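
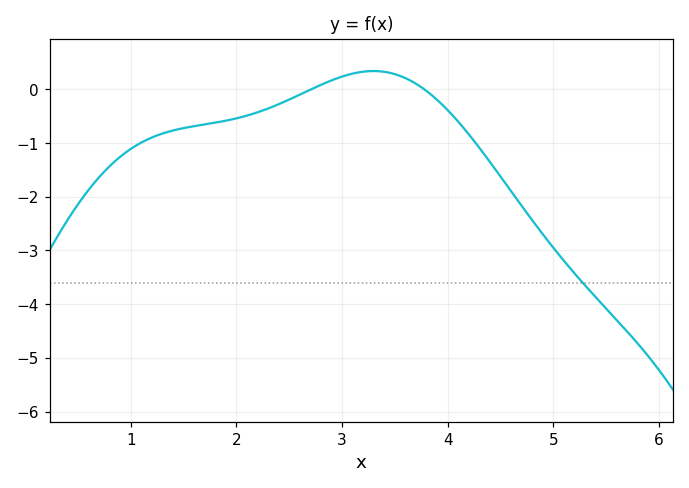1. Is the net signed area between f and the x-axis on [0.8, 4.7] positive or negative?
negative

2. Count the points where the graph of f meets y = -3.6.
1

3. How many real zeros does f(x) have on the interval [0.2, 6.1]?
2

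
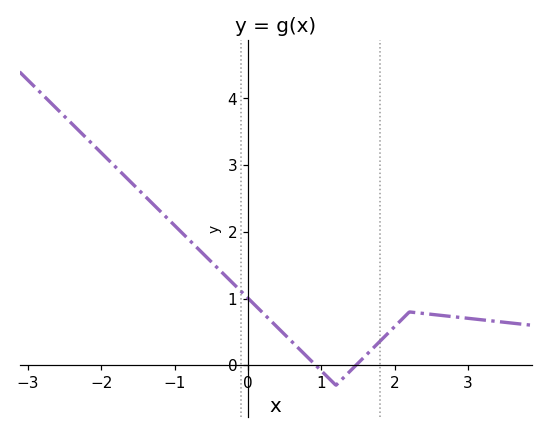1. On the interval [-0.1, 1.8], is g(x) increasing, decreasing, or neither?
neither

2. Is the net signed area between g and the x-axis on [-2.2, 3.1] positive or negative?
positive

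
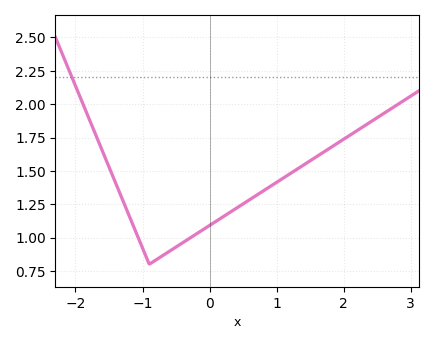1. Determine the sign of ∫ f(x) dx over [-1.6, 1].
positive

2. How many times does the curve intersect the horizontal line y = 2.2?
1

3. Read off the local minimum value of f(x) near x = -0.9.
0.8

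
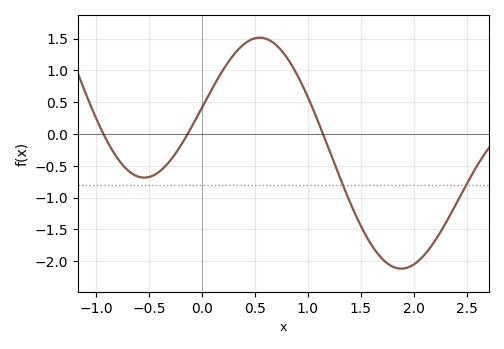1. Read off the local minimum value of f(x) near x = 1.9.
-2.12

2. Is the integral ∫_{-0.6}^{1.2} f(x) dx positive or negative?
positive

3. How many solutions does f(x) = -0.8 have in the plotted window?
2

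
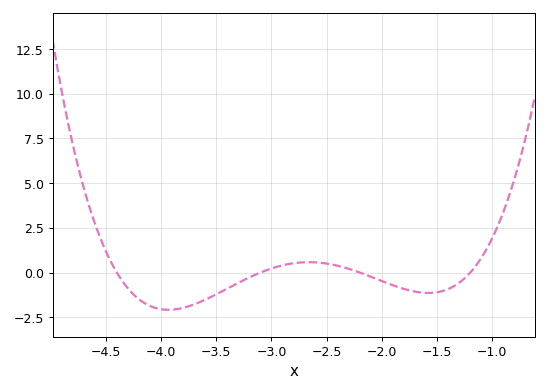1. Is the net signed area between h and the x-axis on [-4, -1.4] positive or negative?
negative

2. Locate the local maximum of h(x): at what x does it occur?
-2.7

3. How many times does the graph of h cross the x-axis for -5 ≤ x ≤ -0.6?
4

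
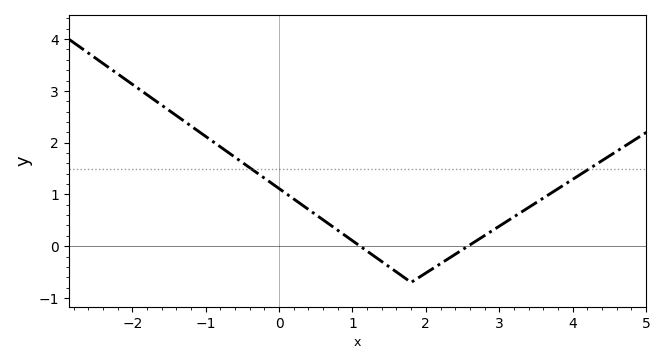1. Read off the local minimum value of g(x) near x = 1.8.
-0.699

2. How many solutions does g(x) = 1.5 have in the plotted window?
2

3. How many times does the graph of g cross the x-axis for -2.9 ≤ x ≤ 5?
2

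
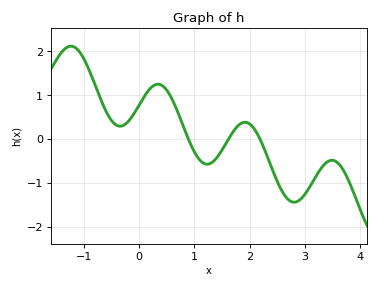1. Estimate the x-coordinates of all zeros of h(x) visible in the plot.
0.893, 1.62, 2.19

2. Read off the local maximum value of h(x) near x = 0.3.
1.25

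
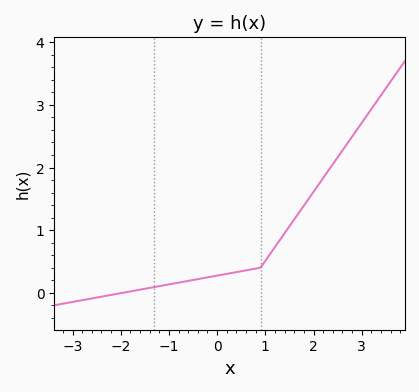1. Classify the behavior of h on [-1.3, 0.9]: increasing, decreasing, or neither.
increasing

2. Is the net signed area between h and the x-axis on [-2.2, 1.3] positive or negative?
positive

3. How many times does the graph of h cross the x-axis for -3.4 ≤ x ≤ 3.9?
1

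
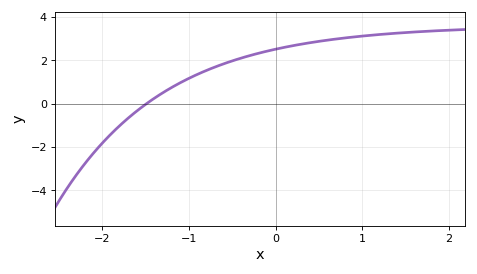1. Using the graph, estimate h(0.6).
3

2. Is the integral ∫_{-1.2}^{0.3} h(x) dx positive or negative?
positive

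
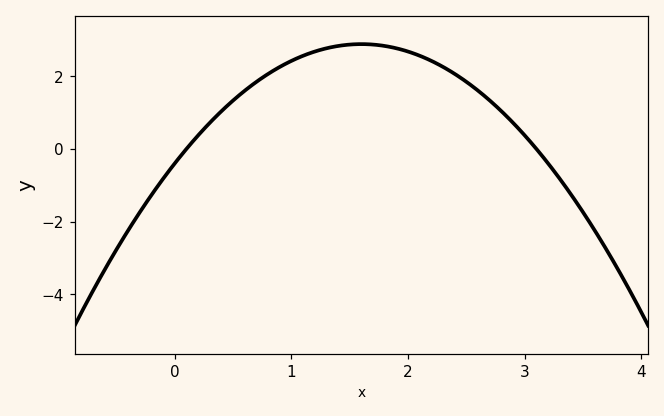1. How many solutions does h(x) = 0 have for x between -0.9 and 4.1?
2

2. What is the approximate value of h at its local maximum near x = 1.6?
2.8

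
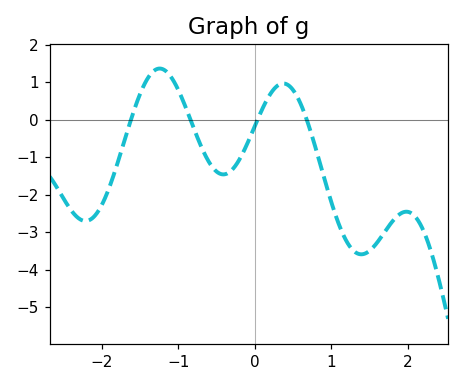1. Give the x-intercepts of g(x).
-1.62, -0.843, 0.035, 0.677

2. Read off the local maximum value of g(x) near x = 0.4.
0.964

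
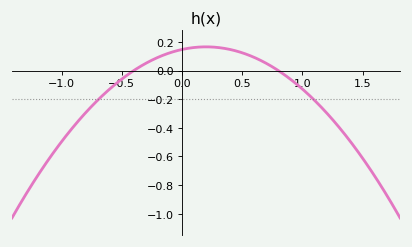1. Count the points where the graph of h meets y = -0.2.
2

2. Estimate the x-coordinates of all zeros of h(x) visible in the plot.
-0.4, 0.8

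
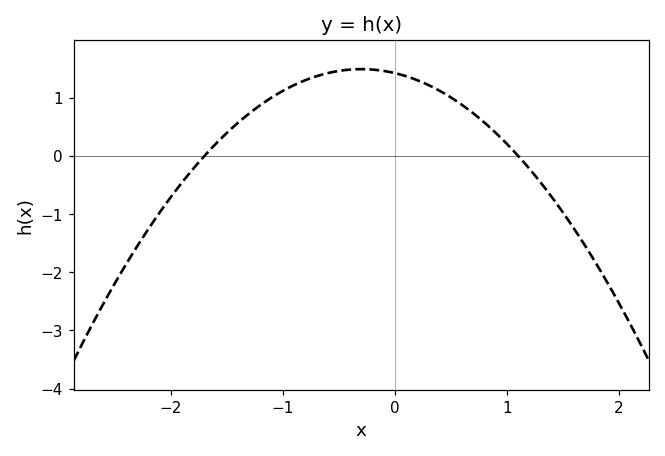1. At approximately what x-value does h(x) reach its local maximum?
-0.3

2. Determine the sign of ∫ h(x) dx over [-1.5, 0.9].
positive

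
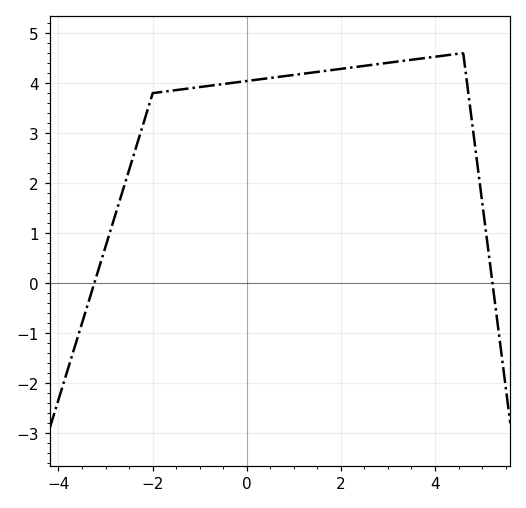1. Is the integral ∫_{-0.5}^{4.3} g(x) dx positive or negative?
positive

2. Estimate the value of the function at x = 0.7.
4.13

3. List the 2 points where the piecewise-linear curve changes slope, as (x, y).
(-2, 3.8); (4.6, 4.6)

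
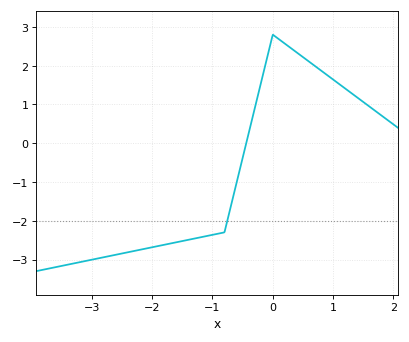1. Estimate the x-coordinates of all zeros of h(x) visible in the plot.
-0.4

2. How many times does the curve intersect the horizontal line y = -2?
1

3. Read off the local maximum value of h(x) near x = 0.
2.8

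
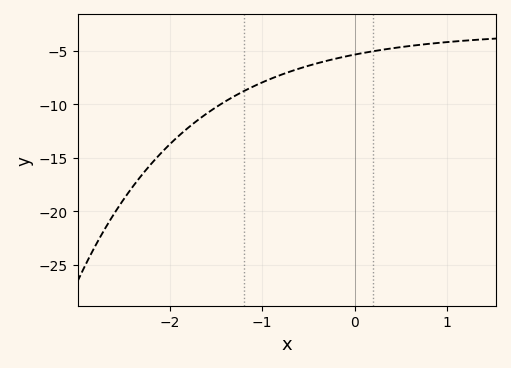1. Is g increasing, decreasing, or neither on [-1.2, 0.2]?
increasing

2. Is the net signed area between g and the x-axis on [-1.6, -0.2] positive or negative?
negative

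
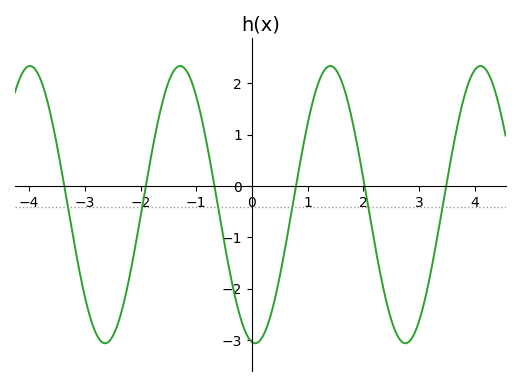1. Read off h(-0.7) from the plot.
0.2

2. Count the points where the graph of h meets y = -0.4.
6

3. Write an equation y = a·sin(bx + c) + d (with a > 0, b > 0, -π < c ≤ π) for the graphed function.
y = 2.7sin(2.3x - 1.7) - 0.36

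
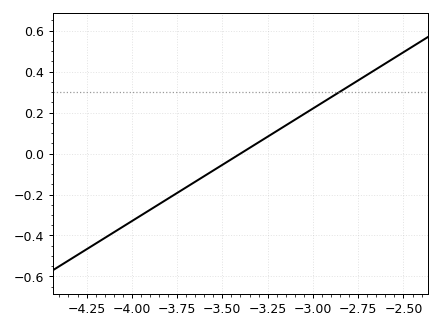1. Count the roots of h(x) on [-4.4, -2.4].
1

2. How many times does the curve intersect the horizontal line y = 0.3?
1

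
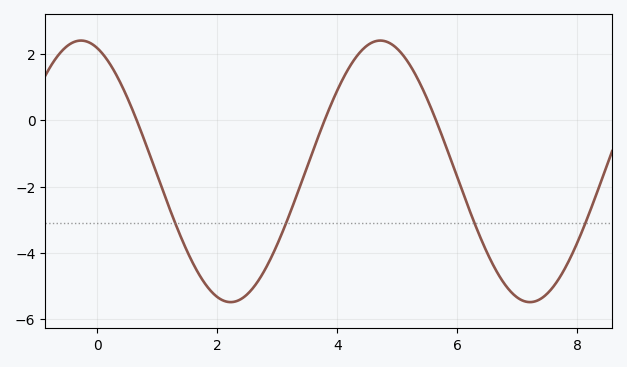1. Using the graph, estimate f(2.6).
-5.04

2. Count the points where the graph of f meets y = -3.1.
4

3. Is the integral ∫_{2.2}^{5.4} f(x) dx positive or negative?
negative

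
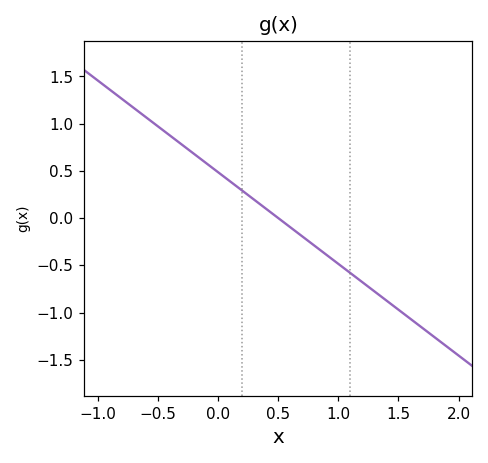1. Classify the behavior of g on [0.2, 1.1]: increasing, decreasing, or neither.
decreasing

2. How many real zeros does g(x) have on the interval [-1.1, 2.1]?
1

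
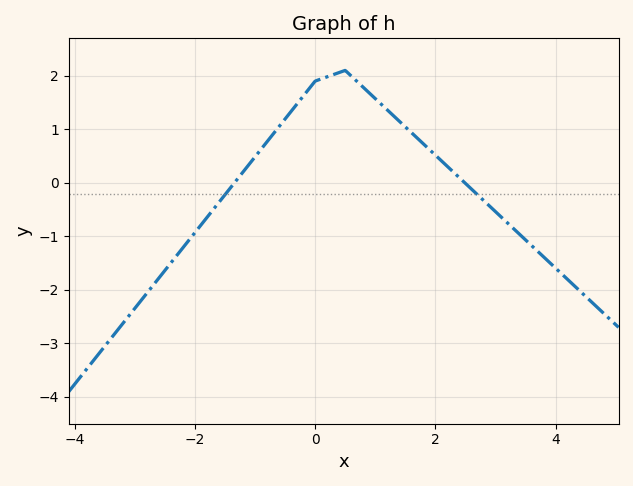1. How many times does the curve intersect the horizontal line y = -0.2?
2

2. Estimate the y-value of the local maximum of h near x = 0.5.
2.1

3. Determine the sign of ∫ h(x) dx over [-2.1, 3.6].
positive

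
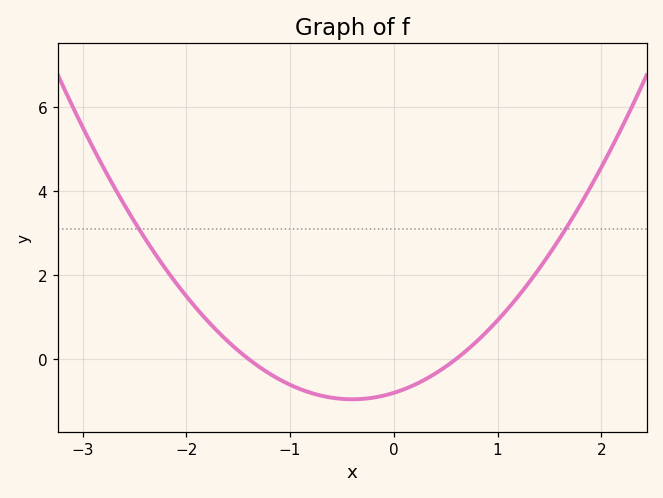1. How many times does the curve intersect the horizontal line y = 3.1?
2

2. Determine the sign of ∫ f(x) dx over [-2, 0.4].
negative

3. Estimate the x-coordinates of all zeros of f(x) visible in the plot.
-1.4, 0.6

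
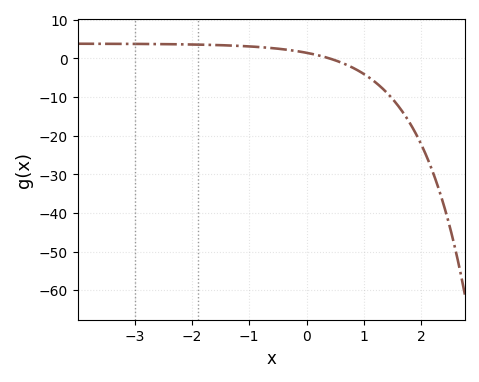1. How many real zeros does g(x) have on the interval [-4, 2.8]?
1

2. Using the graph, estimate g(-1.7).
3.49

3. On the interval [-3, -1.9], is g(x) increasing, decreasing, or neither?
decreasing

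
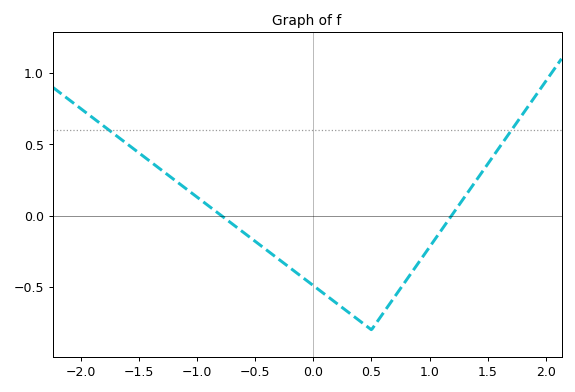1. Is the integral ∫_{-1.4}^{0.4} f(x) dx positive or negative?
negative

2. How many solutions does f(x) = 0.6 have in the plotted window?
2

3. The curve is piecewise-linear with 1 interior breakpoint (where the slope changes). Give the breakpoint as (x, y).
(0.5, -0.8)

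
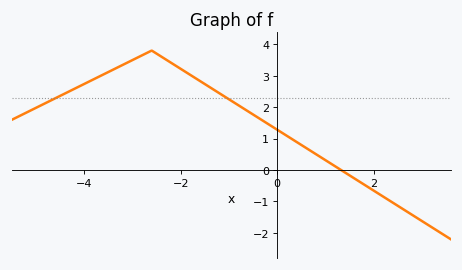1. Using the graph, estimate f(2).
-0.652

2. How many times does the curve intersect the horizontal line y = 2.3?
2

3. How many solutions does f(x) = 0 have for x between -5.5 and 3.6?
1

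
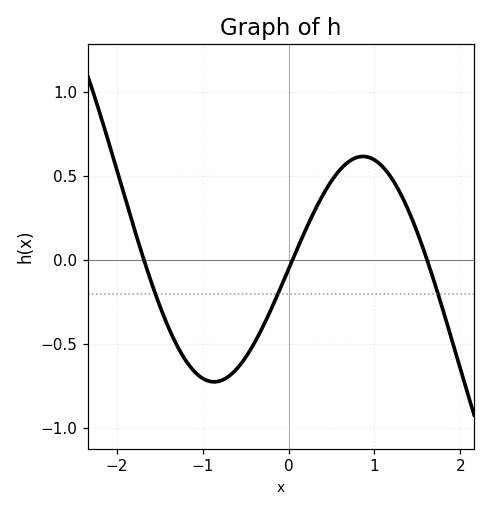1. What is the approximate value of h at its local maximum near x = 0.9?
0.6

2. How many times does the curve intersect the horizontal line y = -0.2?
3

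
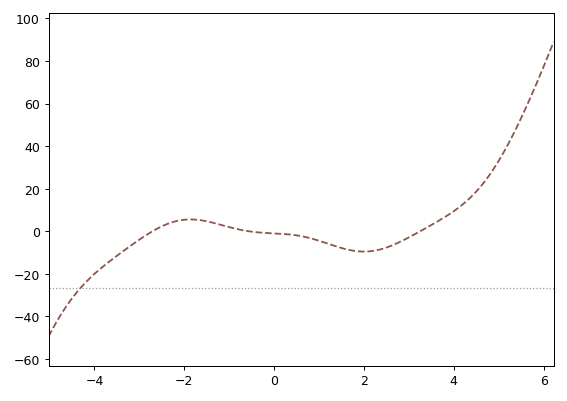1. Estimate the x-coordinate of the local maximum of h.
-1.86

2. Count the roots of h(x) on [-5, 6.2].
3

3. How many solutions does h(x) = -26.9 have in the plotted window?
1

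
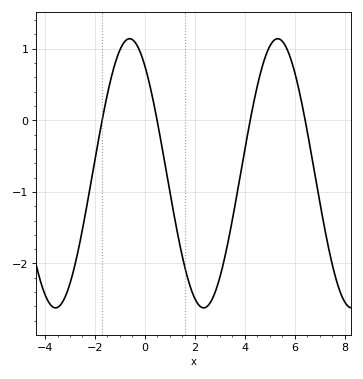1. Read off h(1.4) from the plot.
-1.74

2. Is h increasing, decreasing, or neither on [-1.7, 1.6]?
neither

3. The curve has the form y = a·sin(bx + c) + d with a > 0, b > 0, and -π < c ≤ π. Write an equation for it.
y = 1.88sin(1.06x + 2.22) - 0.74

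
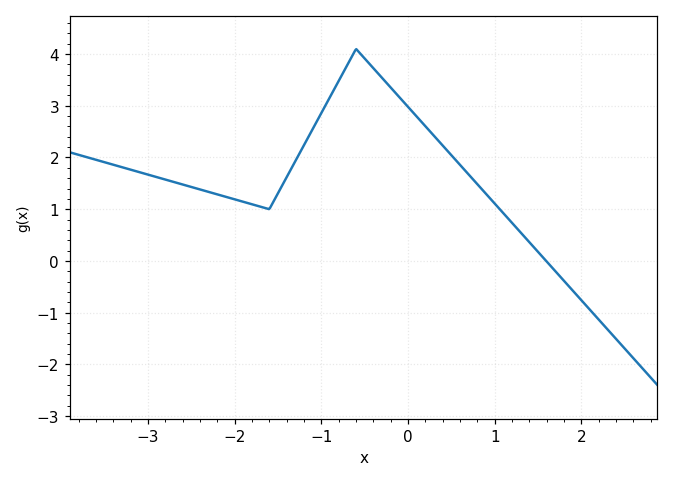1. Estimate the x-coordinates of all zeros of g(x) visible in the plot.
1.59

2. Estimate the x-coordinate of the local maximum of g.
-0.6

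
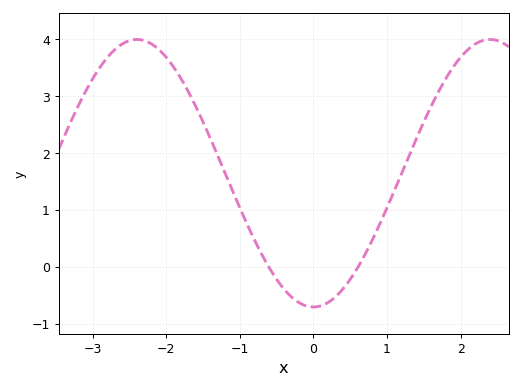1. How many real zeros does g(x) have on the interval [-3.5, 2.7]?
2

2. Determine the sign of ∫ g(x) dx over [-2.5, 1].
positive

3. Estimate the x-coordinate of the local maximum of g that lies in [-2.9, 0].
-2.4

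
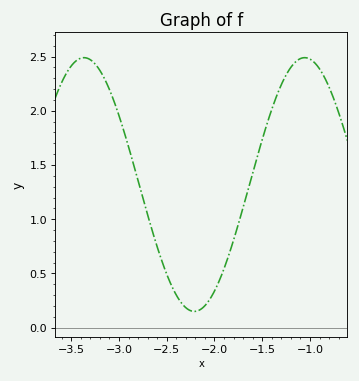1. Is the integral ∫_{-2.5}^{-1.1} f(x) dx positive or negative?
positive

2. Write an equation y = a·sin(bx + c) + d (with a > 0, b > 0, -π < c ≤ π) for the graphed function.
y = 1.17sin(2.72x - 1.84) + 1.32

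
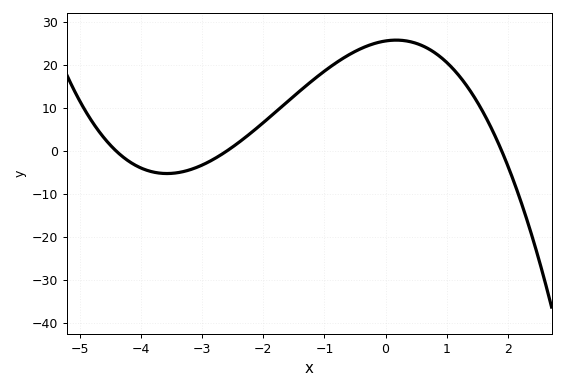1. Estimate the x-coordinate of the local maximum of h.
0.173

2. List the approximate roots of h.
-4.4, -2.6, 1.9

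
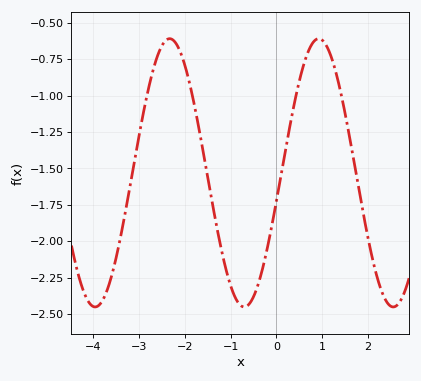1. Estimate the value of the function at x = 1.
-0.62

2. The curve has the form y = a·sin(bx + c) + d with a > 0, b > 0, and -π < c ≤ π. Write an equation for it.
y = 0.92sin(1.93x - 0.21) - 1.53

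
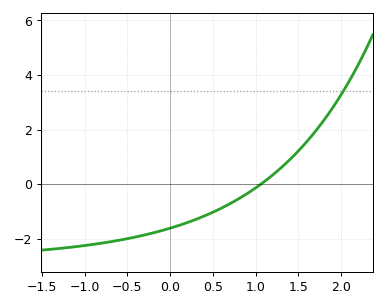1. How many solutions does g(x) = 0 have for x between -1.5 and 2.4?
1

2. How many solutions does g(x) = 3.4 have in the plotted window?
1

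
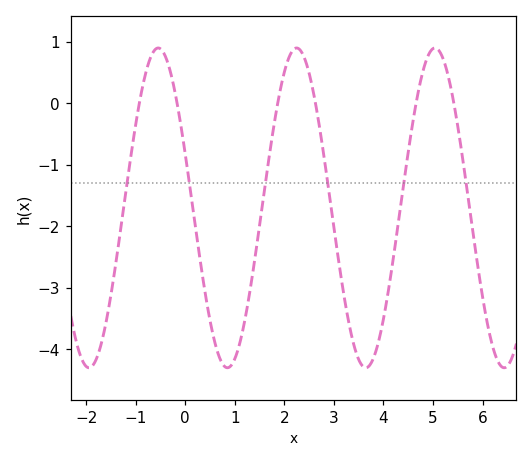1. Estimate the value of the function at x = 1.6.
-1.4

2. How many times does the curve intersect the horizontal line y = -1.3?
6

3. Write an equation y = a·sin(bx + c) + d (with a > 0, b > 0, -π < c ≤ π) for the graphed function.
y = 2.6sin(2.2x + 2.8) - 1.7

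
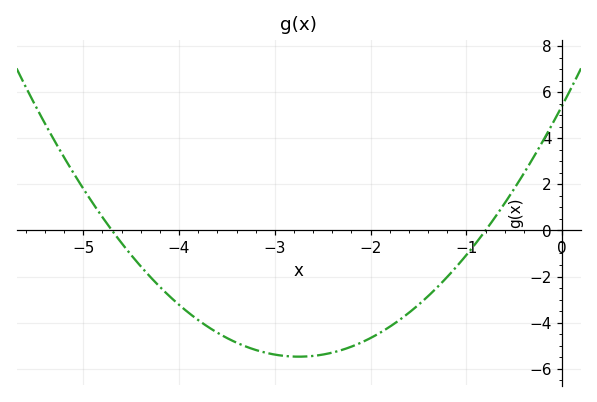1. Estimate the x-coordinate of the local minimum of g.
-2.75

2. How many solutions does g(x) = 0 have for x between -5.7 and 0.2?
2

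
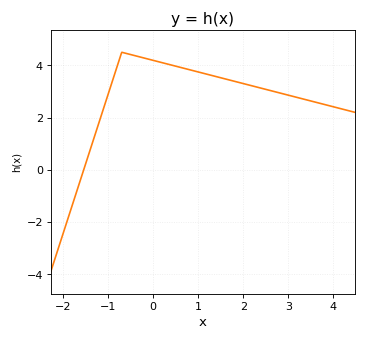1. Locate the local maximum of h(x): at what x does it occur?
-0.7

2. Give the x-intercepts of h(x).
-1.5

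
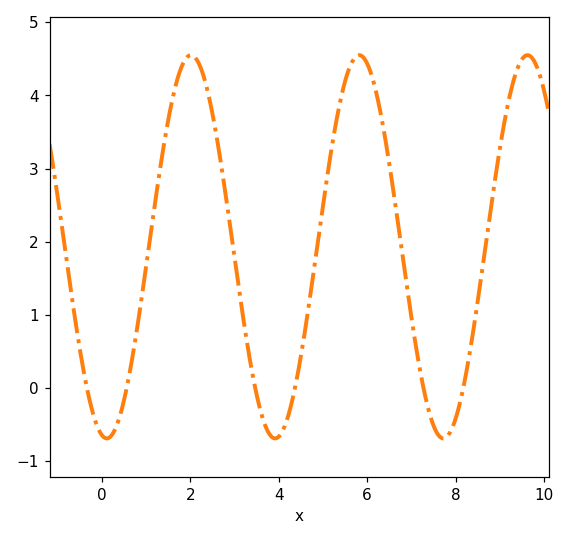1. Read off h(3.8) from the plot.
-0.6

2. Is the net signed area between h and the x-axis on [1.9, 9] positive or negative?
positive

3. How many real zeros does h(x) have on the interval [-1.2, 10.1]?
6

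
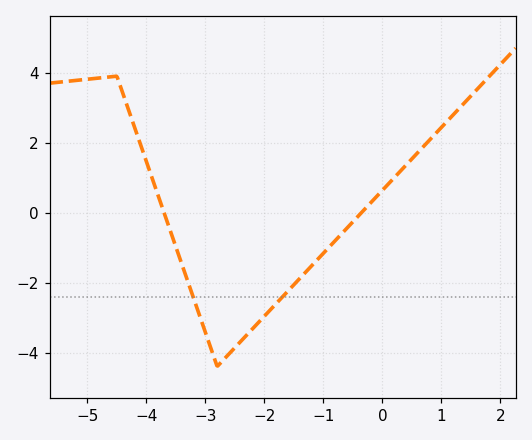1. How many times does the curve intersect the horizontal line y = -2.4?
2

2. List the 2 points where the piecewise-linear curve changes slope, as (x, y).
(-4.5, 3.9); (-2.8, -4.4)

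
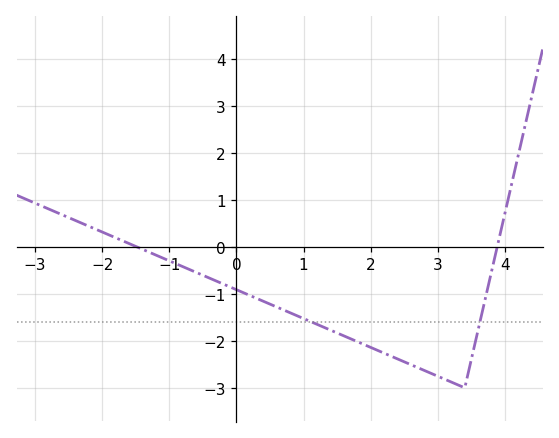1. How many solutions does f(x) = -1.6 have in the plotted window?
2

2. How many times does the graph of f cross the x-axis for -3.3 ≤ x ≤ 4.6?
2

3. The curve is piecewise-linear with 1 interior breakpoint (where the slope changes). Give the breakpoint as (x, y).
(3.4, -3)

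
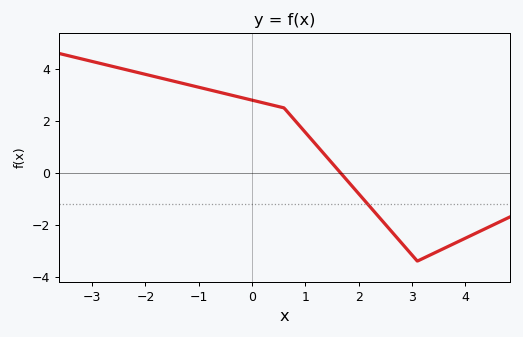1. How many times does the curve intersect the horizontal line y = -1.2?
1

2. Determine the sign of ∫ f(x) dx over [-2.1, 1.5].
positive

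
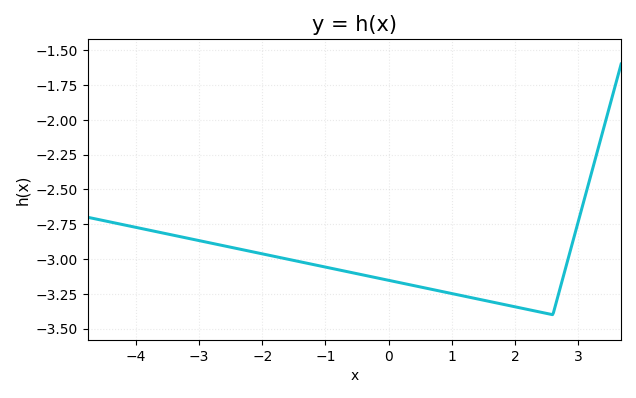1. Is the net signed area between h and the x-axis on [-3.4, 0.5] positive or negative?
negative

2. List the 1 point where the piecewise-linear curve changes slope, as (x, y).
(2.6, -3.4)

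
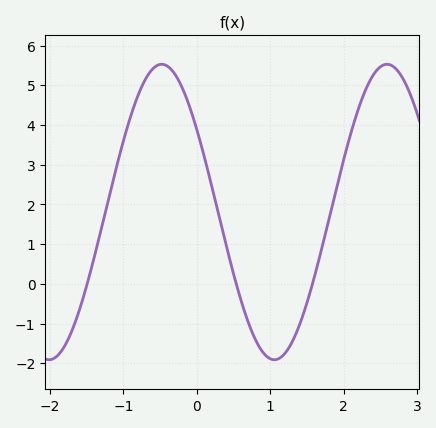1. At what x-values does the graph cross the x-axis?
-1.49, 0.536, 1.57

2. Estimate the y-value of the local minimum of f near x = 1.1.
-1.91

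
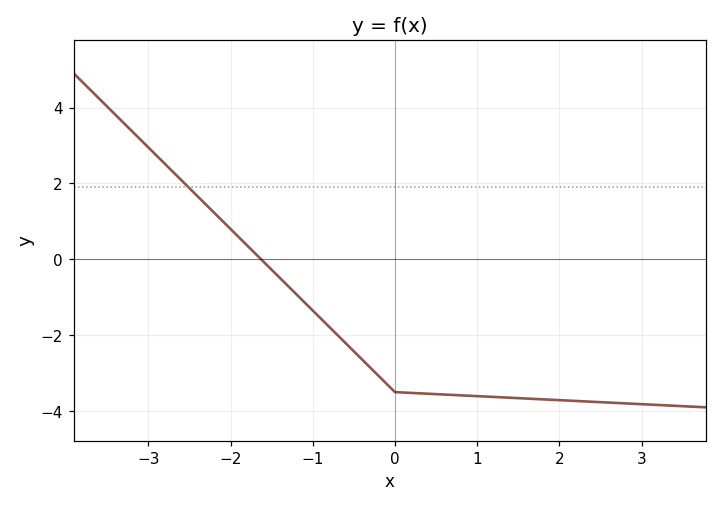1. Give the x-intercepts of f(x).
-1.6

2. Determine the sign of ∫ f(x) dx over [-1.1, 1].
negative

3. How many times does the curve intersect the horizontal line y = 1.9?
1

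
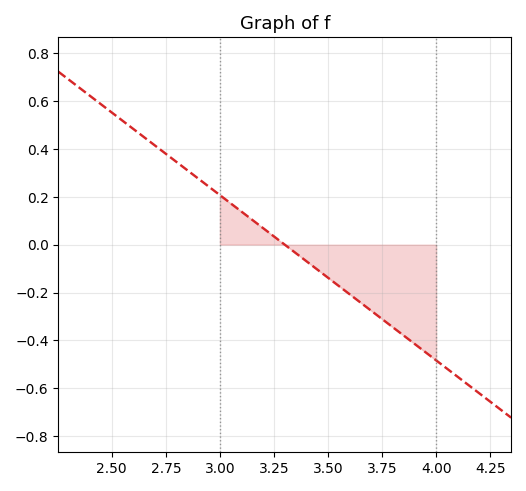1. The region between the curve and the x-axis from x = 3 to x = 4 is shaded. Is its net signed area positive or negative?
negative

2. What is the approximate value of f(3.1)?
0.138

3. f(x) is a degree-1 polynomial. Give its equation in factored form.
y = -0.69(x - 3.3)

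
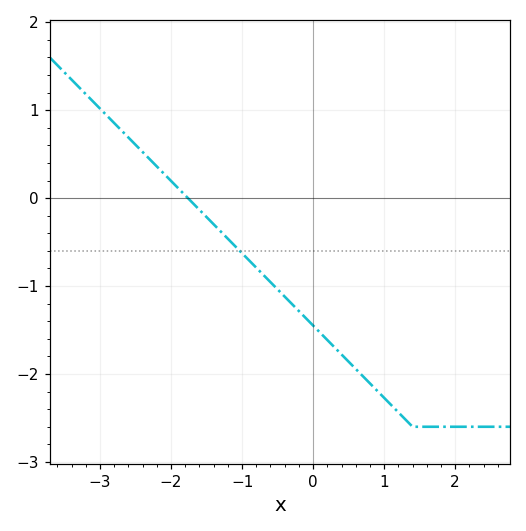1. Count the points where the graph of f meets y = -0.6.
1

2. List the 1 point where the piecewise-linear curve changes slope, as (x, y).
(1.4, -2.6)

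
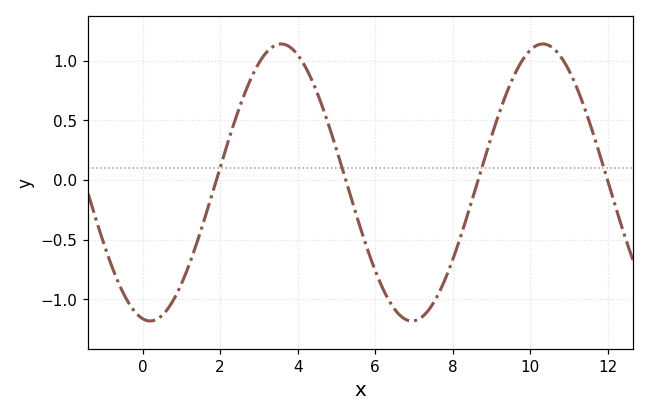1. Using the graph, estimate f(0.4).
-1.16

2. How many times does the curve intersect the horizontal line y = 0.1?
4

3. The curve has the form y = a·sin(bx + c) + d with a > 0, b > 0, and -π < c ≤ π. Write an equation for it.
y = 1.16sin(0.93x - 1.75) - 0.02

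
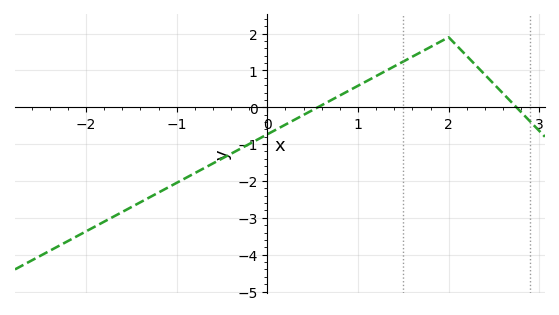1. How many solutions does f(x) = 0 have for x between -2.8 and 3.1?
2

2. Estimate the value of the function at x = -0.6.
-1.5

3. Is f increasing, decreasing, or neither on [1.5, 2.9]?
neither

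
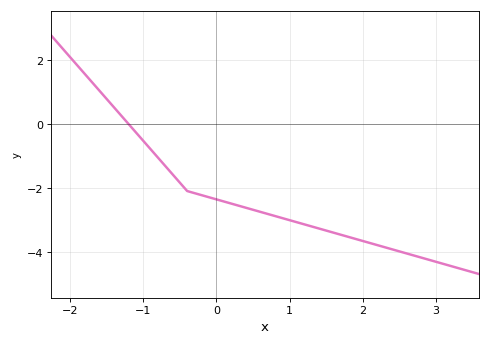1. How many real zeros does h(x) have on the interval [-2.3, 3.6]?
1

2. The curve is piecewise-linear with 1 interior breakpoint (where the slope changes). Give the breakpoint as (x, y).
(-0.4, -2.1)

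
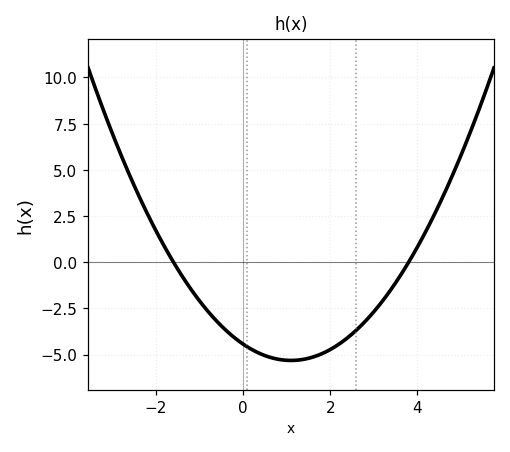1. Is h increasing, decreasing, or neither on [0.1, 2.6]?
neither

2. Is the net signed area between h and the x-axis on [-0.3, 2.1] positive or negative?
negative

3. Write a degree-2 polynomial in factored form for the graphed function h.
y = 0.73(x + 1.6)(x - 3.8)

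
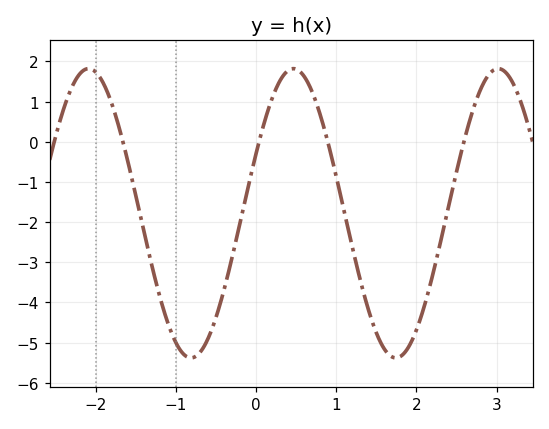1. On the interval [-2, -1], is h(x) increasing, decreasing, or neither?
decreasing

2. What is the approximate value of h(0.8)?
0.7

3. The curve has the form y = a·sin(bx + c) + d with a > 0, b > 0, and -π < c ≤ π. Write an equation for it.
y = 3.6sin(2.5x + 0.42) - 1.78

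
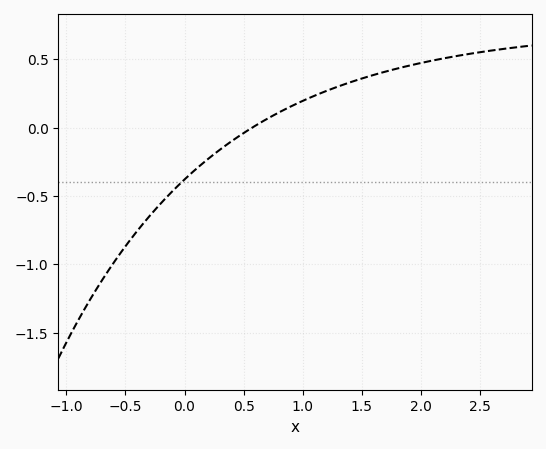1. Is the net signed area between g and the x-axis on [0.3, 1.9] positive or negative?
positive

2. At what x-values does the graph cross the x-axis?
0.574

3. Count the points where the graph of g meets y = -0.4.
1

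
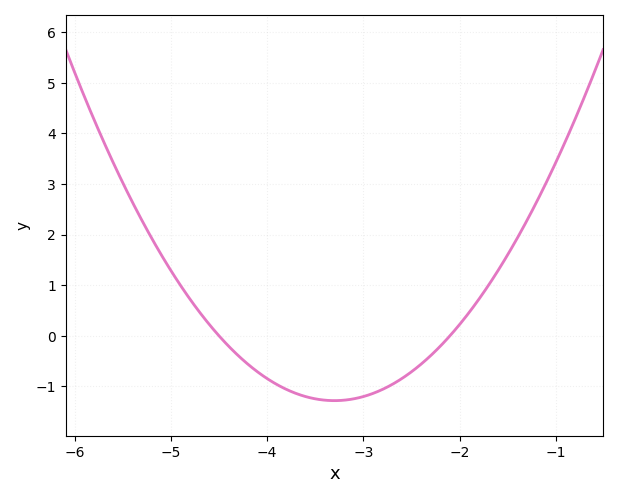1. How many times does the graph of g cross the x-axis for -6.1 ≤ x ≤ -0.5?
2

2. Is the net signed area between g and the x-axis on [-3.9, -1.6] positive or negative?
negative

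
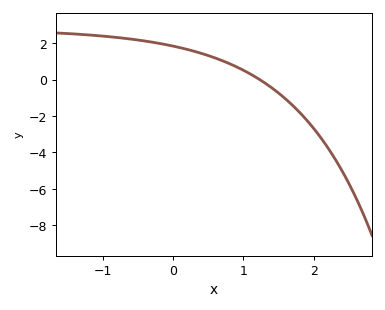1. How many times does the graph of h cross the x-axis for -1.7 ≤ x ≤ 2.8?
1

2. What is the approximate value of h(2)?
-2.6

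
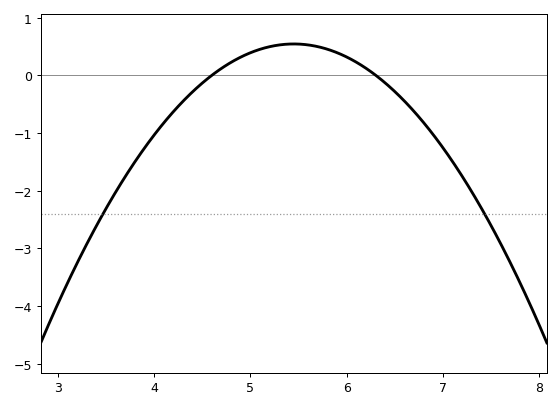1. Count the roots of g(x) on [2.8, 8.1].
2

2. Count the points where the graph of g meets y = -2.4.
2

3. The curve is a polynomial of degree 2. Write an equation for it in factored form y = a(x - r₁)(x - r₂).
y = -0.75(x - 4.6)(x - 6.3)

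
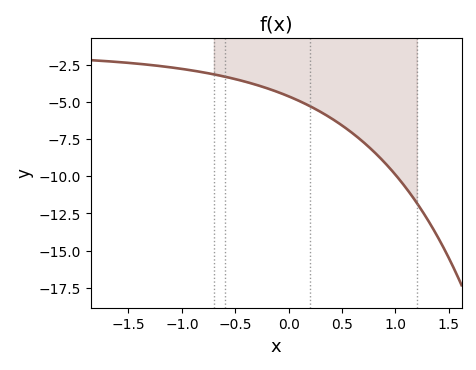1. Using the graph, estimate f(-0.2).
-4.08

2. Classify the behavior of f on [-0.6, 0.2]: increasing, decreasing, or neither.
decreasing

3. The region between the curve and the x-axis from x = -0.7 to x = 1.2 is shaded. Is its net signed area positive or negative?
negative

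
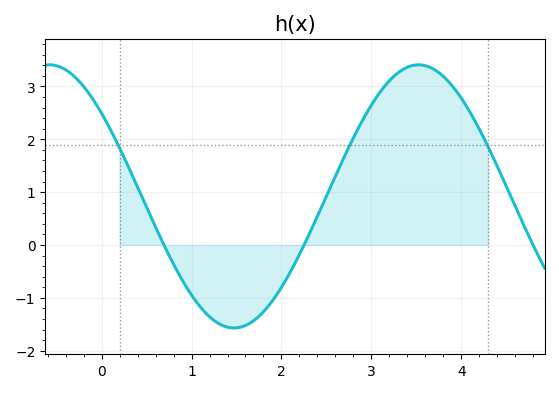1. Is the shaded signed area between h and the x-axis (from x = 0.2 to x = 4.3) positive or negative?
positive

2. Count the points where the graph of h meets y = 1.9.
3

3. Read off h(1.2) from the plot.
-1.36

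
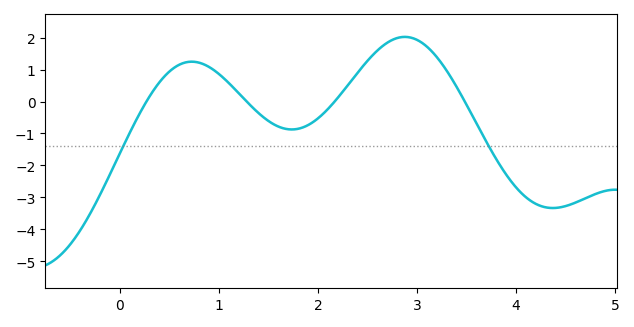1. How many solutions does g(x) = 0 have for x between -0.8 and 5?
4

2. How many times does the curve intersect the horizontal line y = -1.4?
2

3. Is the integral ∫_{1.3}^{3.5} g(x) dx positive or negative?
positive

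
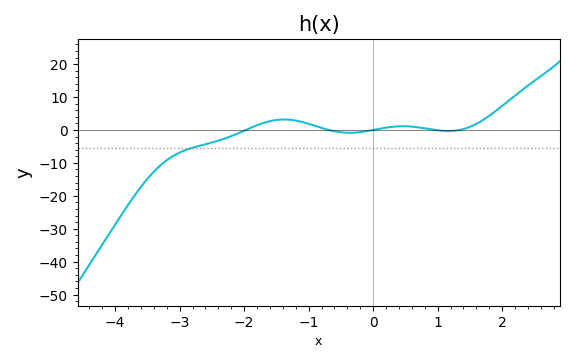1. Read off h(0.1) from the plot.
0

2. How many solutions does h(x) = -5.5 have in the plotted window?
1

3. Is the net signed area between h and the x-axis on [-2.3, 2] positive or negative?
positive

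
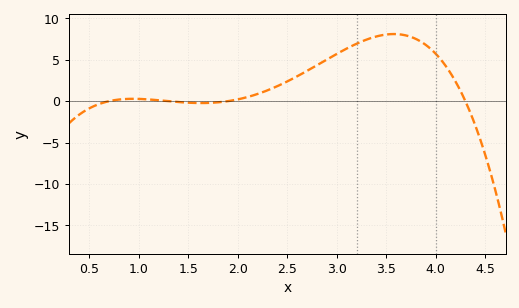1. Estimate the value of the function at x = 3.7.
7.93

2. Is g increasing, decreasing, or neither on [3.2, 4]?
neither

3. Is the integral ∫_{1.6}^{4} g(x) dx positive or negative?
positive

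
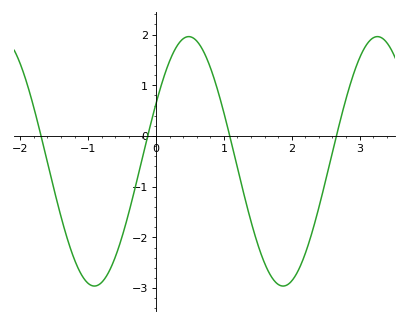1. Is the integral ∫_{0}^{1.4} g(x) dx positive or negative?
positive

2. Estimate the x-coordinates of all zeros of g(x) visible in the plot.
-1.7, -0.1, 1.1, 2.7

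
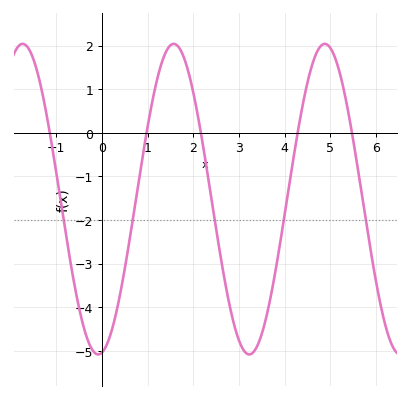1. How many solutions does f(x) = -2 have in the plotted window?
5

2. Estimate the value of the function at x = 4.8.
2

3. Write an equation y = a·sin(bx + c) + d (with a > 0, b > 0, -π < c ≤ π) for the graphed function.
y = 3.56sin(1.9x - 1.41) - 1.52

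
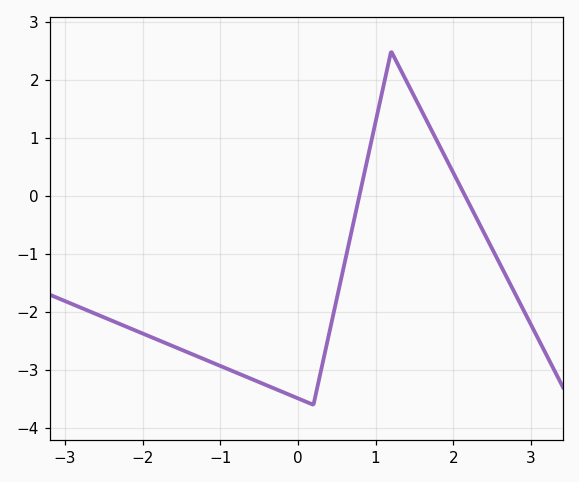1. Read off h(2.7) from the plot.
-1.43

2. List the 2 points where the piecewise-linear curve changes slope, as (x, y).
(0.2, -3.6); (1.2, 2.5)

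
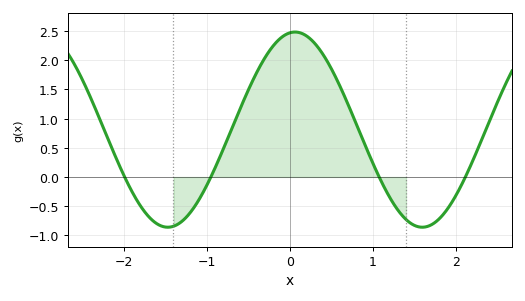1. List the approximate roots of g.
-2, -0.9, 1.1, 2.1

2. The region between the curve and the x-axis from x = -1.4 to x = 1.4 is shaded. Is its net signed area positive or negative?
positive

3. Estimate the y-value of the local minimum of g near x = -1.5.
-0.85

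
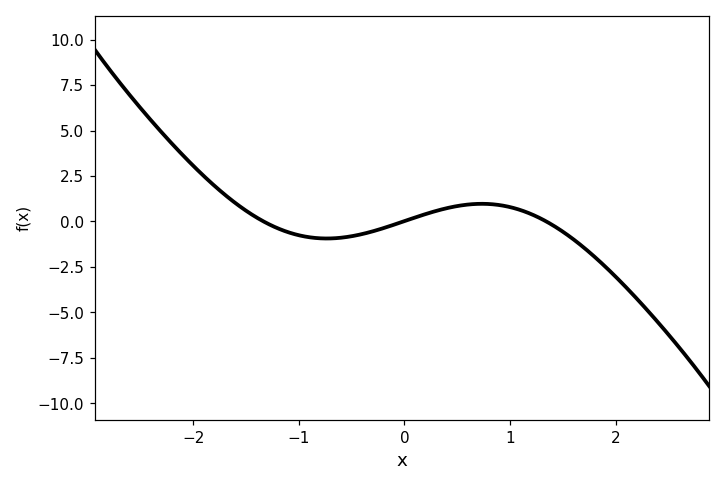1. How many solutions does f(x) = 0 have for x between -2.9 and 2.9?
3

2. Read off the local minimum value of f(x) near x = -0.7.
-0.938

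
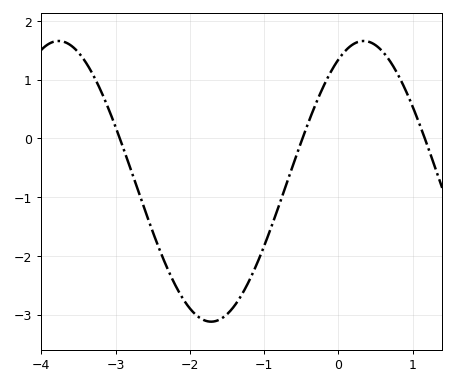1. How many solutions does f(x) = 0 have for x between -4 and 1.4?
3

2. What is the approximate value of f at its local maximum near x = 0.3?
1.66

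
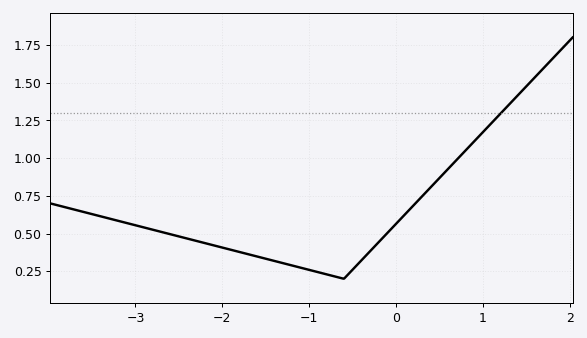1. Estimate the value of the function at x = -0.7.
0.215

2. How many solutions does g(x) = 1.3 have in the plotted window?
1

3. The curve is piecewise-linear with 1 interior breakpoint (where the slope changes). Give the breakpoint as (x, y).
(-0.6, 0.2)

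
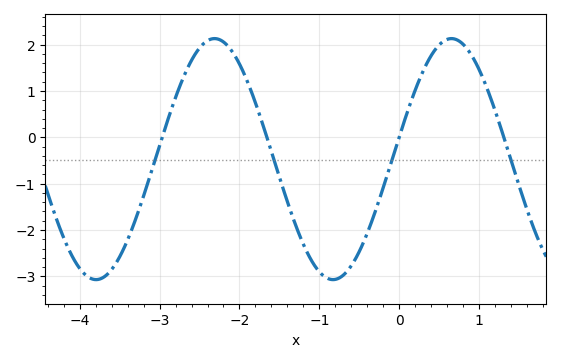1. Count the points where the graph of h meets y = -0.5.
4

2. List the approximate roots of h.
-2.97, -1.66, -0.004, 1.31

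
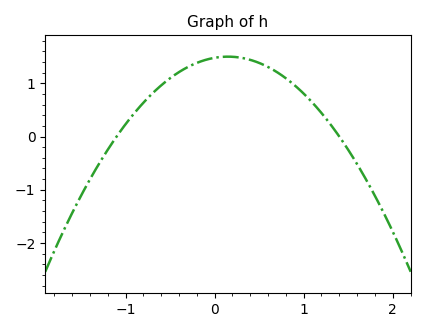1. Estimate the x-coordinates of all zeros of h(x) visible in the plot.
-1.1, 1.4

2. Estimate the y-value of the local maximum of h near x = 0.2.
1.5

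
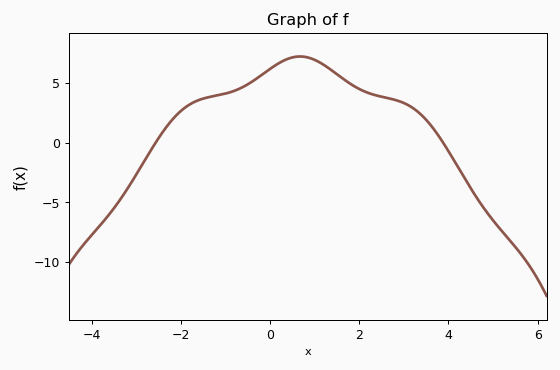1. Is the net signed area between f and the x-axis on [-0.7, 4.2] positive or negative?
positive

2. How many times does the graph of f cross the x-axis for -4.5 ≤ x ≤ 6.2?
2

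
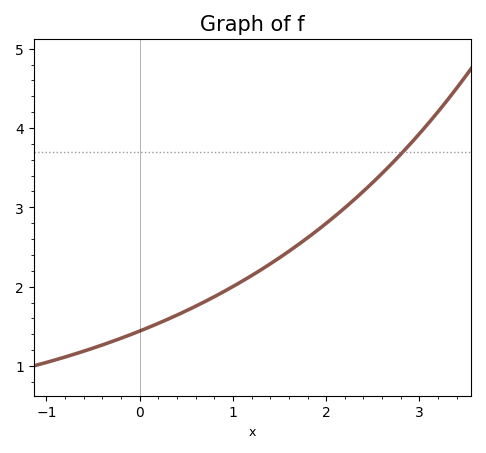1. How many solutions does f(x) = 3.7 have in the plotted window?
1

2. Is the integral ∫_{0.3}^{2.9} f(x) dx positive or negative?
positive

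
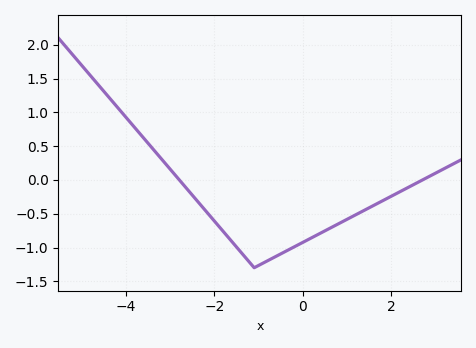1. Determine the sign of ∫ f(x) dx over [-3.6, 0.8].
negative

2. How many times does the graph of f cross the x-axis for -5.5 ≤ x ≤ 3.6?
2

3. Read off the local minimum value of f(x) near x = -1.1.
-1.3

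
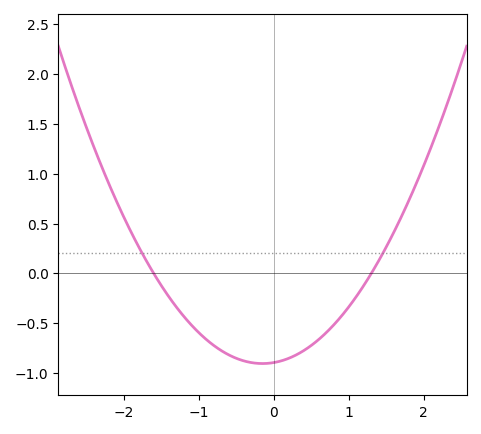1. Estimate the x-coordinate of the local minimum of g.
-0.15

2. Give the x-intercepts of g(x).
-1.6, 1.3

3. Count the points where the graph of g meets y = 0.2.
2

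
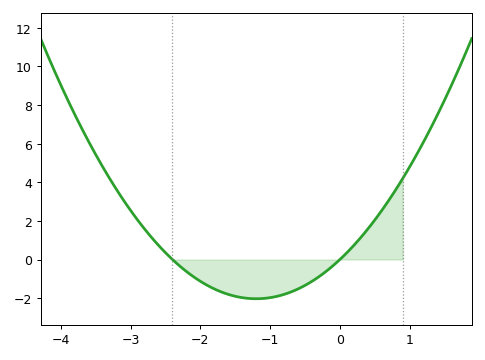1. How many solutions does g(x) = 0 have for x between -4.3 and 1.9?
2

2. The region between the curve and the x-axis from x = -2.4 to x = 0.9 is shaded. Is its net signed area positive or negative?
negative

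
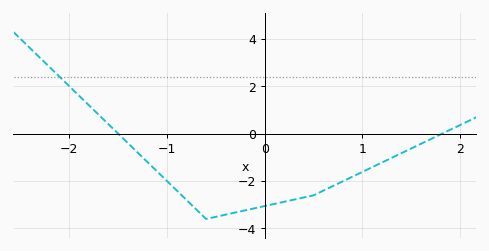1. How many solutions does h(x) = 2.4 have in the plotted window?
1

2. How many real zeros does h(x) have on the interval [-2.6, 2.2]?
2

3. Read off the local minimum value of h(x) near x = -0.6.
-3.6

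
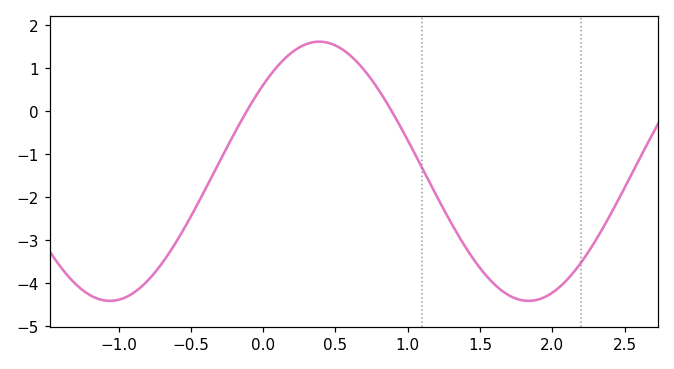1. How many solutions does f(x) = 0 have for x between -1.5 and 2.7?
2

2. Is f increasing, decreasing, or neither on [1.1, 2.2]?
neither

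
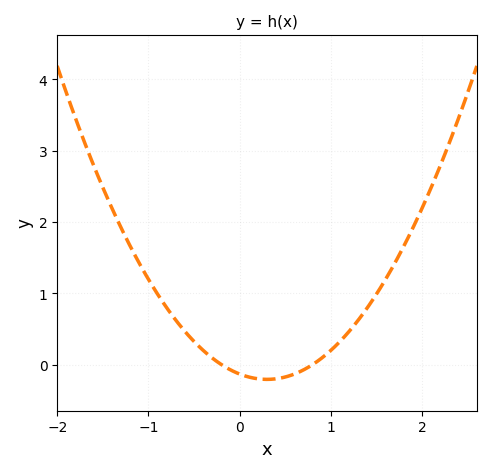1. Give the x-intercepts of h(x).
-0.2, 0.8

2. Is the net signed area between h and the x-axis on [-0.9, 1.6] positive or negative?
positive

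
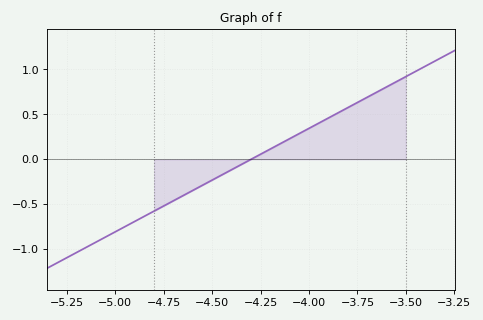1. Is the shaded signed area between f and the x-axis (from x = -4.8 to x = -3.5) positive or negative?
positive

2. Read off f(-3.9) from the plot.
0.45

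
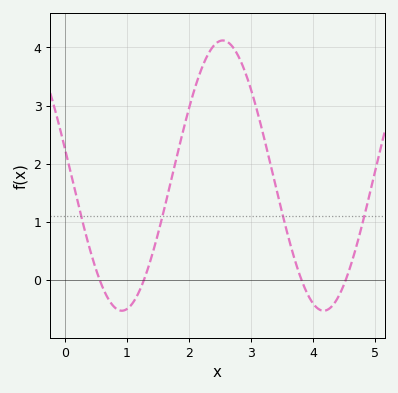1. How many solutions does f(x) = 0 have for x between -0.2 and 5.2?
4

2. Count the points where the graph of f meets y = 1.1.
4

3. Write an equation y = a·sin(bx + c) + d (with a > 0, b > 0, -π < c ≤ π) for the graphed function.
y = 2.32sin(1.93x + 2.94) + 1.8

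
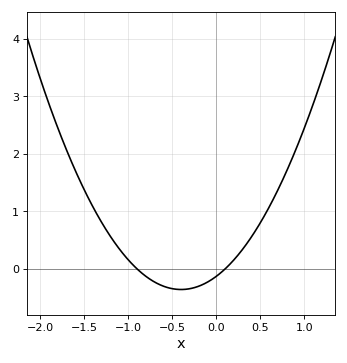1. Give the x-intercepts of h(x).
-0.9, 0.1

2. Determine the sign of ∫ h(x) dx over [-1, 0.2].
negative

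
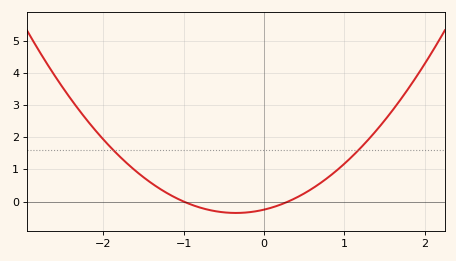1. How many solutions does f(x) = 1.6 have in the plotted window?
2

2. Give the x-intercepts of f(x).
-1, 0.3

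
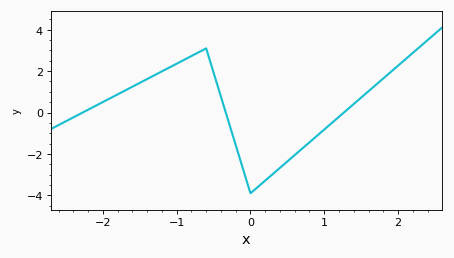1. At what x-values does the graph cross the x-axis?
-2.3, -0.3, 1.3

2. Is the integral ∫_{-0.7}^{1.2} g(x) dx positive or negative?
negative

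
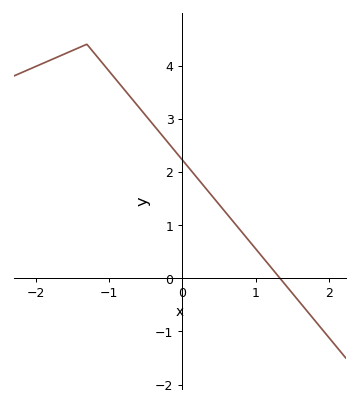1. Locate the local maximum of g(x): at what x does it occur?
-1.3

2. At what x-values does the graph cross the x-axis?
1.33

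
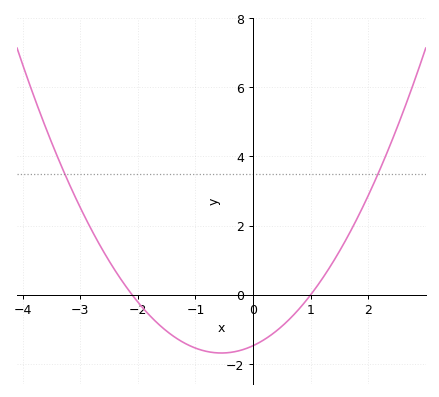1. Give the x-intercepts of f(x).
-2.1, 1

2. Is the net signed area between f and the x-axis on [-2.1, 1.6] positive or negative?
negative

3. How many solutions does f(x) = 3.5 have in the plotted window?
2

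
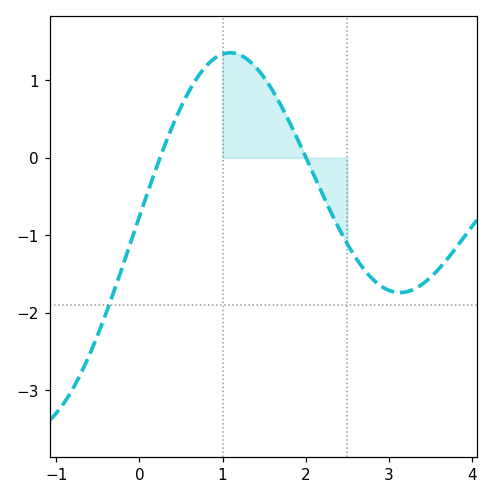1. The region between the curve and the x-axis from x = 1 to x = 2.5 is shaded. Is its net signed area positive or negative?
positive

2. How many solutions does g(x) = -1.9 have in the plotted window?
1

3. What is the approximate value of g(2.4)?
-0.916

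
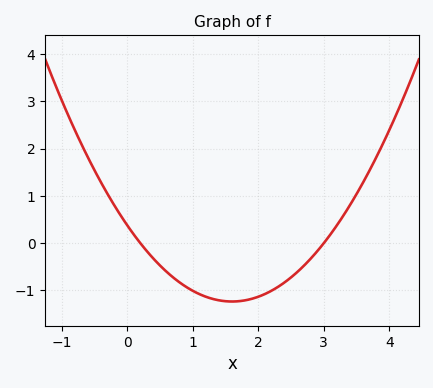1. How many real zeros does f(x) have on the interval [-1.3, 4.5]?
2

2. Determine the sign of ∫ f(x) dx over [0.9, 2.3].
negative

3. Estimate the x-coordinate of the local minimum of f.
1.6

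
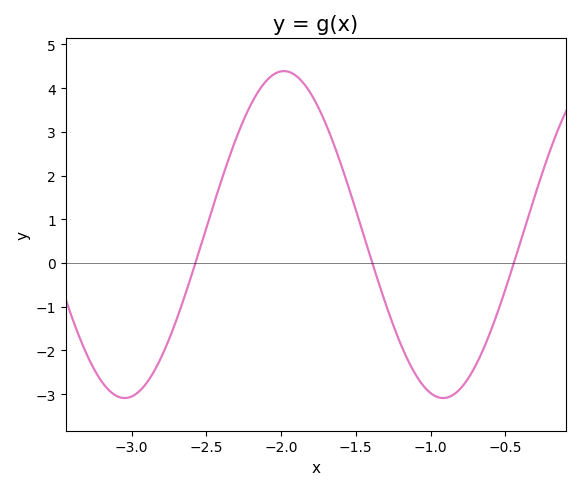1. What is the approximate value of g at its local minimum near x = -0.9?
-3.1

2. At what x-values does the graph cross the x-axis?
-2.55, -1.4, -0.45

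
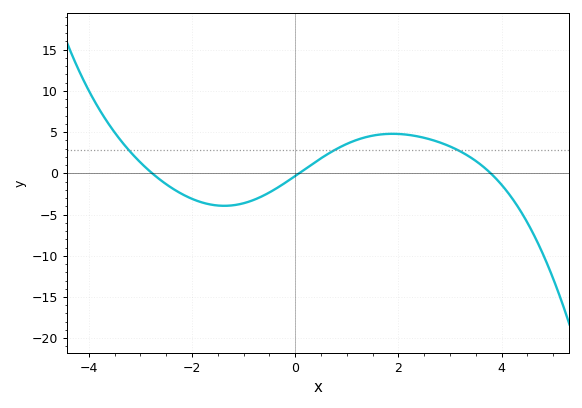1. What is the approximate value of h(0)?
-0.32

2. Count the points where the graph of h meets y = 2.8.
3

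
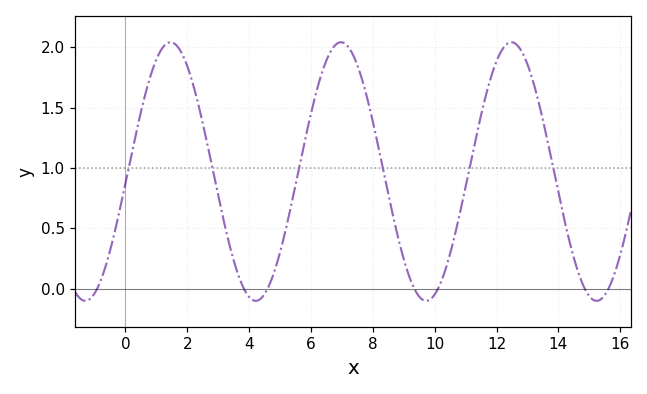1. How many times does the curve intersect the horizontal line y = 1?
6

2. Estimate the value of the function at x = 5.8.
1.22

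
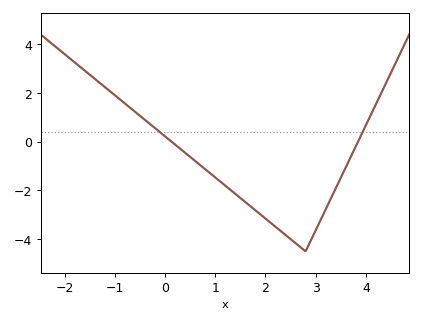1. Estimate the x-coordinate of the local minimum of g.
2.8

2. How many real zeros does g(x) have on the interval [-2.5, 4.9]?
2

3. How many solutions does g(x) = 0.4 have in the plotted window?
2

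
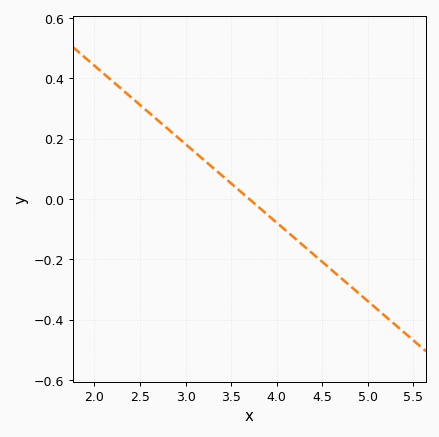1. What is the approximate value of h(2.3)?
0.364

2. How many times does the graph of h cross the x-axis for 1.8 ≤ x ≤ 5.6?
1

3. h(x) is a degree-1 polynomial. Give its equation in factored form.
y = -0.26(x - 3.7)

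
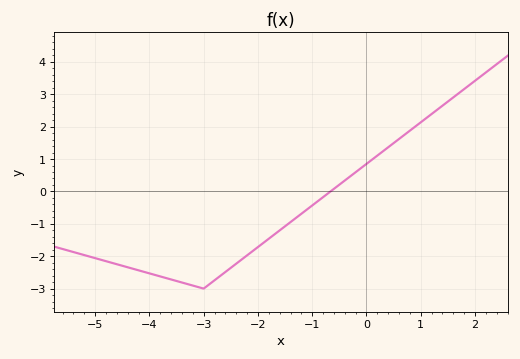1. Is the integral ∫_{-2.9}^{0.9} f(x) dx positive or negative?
negative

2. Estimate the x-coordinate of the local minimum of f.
-3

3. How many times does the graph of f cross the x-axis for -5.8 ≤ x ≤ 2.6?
1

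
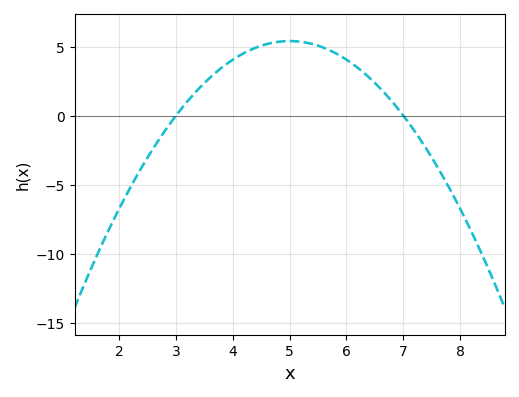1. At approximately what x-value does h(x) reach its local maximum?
5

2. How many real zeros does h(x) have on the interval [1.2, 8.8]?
2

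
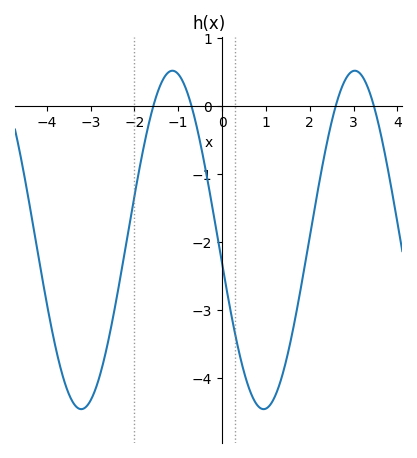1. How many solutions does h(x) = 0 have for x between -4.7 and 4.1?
4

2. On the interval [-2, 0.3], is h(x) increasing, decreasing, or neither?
neither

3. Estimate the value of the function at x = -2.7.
-3.75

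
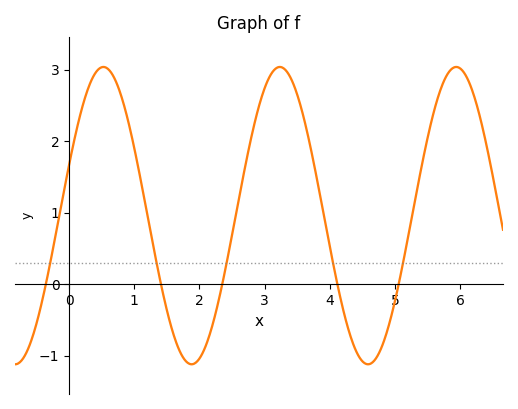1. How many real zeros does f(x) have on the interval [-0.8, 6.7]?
5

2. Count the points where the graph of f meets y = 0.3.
5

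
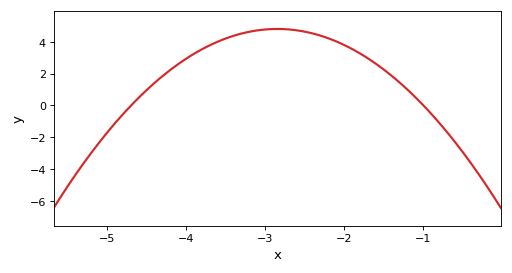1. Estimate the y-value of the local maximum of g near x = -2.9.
4.8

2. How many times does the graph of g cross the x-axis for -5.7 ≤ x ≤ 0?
2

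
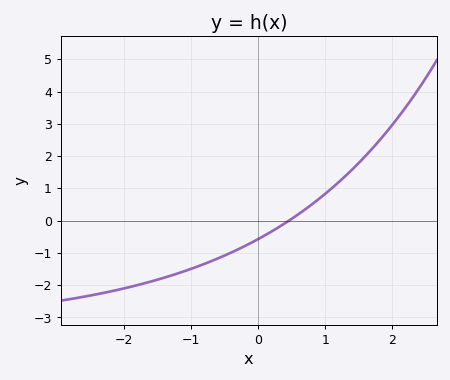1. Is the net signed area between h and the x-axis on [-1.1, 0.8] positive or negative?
negative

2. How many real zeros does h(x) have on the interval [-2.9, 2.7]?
1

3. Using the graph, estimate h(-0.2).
-0.8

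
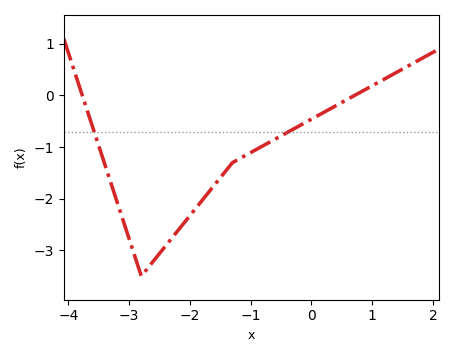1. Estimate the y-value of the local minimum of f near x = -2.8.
-3.5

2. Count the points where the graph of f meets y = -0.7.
2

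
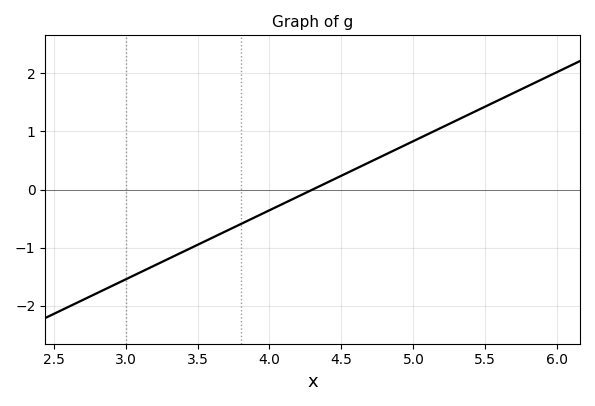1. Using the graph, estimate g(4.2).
-0.119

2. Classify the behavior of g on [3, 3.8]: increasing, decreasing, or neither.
increasing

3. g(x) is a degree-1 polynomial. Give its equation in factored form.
y = 1.19(x - 4.3)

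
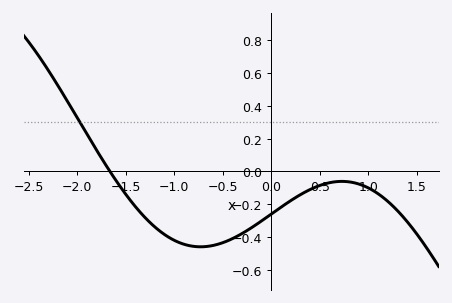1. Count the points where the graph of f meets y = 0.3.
1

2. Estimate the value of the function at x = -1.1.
-0.38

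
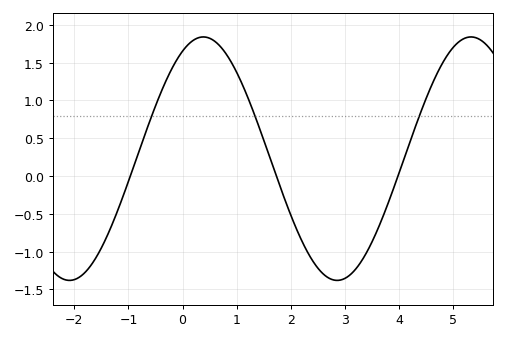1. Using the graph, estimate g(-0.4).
1.1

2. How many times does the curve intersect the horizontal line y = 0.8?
3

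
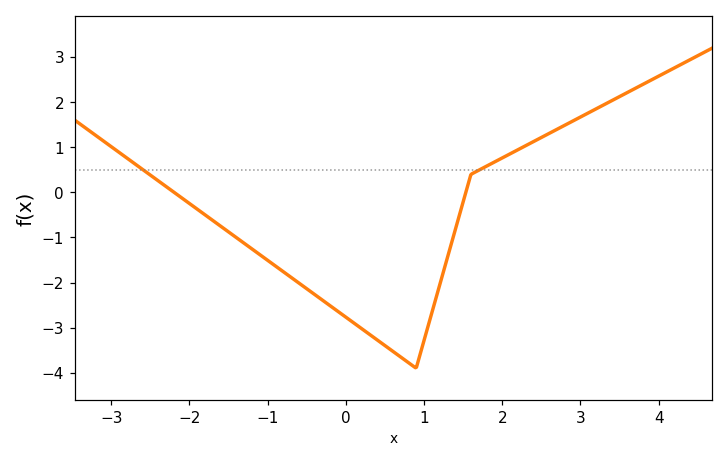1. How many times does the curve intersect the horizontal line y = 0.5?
2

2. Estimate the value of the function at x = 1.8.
0.6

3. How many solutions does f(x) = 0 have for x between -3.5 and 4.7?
2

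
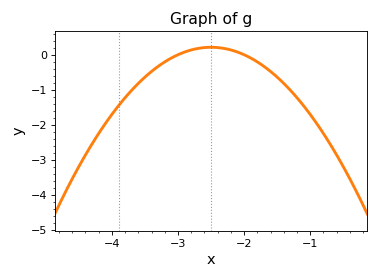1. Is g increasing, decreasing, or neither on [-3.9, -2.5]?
increasing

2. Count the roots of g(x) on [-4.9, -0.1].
2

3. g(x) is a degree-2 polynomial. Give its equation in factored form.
y = -0.85(x + 3)(x + 2)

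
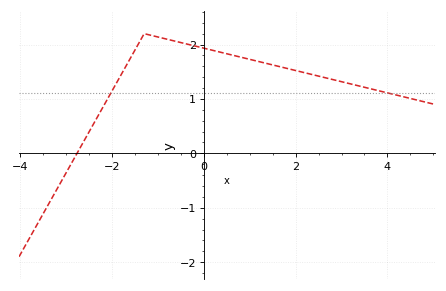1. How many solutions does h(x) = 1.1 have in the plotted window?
2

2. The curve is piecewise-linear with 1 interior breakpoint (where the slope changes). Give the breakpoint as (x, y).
(-1.3, 2.2)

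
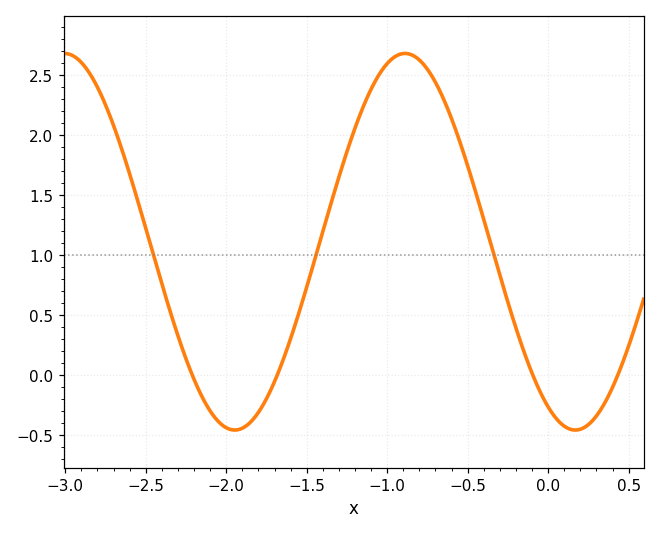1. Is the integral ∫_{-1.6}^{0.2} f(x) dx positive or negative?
positive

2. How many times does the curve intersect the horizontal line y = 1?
3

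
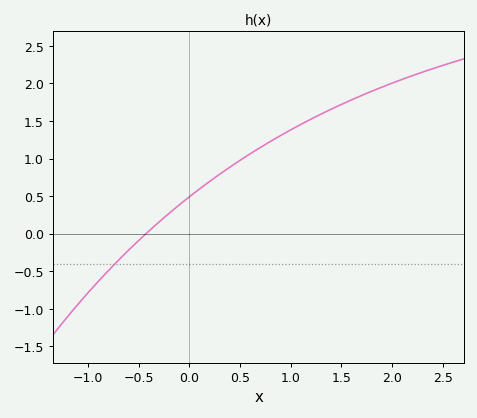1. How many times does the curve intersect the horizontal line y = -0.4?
1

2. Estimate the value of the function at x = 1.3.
1.6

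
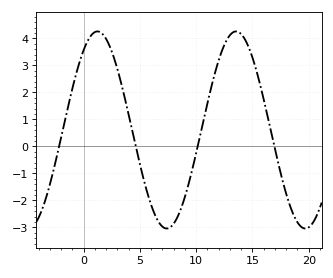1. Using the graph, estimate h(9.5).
-1.1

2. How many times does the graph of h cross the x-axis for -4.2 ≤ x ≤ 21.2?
4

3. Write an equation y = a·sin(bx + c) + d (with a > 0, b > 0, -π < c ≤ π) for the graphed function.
y = 3.65sin(0.51x + 0.95) + 0.61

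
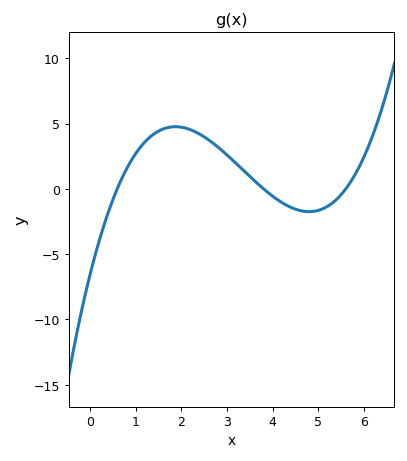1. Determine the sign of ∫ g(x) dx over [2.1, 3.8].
positive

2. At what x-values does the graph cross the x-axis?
0.6, 3.8, 5.6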